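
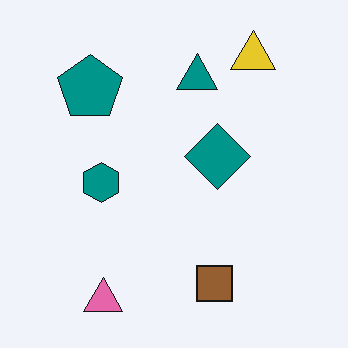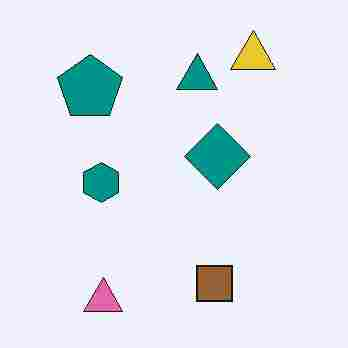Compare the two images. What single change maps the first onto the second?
This is the original image heavily JPEG-compressed with obvious blocking artifacts.

Blocky 8×8 compression artifacts appear around shape edges and the flat background shows ringing — characteristic JPEG degradation.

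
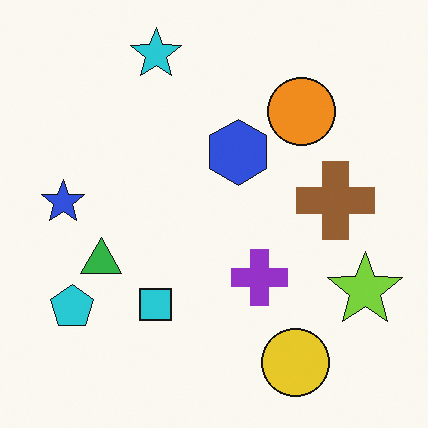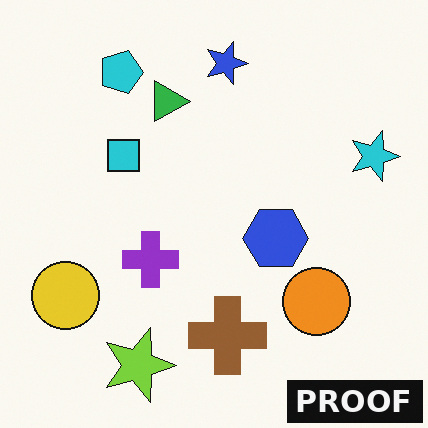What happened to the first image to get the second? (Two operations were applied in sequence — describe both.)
The second image is the first rotated 90° clockwise, then watermarked with the text "PROOF" in the lower-right corner.

The cyan star sits in the top of the first image and the right of the second — consistent with a whole-image 90° clockwise rotation. A dark label reading "PROOF" appears in the lower-right corner.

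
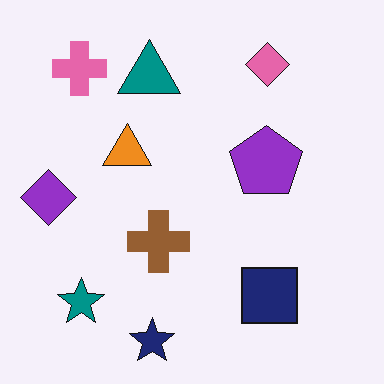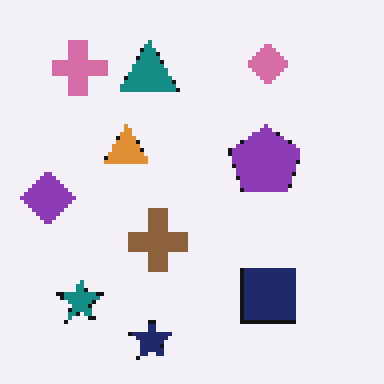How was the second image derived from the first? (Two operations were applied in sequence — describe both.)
The second image is the first mildly pixelated, then slightly desaturated.

Shapes are reduced to large square blocks; fine edges and outlines are lost — a downscale-then-upscale (mosaic) effect. All colors are more muted and greyish — a global saturation change.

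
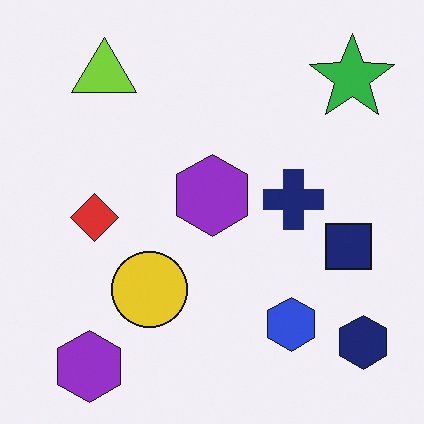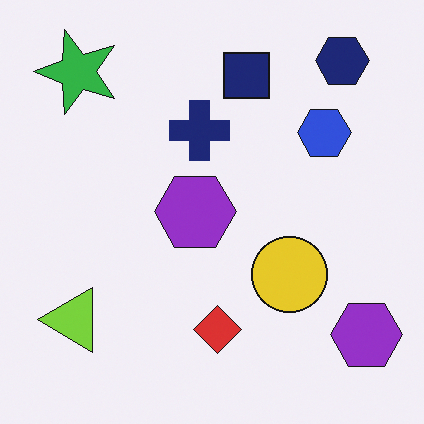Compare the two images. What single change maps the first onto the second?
It was rotated 90° counter-clockwise.

The navy hexagon sits in the bottom-right of the first image and the top-right of the second — consistent with a whole-image 90° counter-clockwise rotation.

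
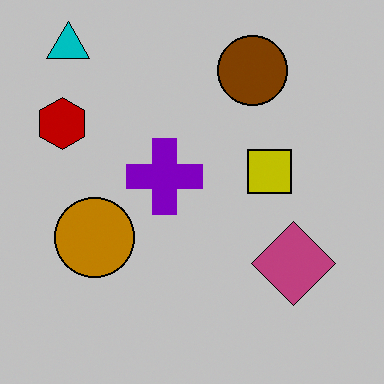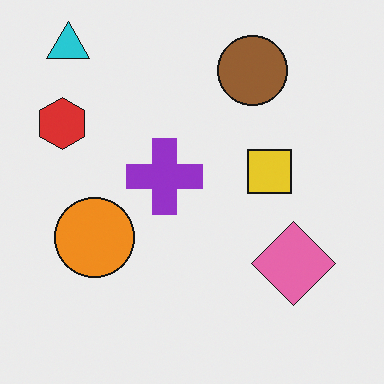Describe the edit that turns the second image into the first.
Heavily posterized to just a handful of flat colors.

Each flat color has snapped to a coarser quantized level — most visibly, the near-white background has dropped to a flat grey.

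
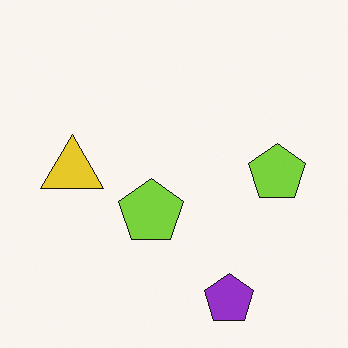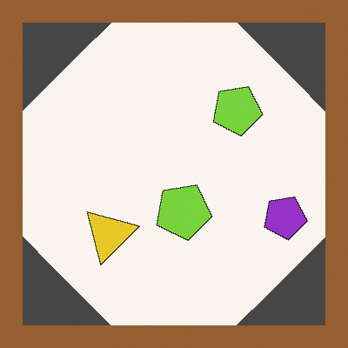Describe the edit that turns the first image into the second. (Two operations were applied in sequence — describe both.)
The image was rotated counter-clockwise by a large amount — several tens of degrees, then framed with a brown border.

Every shape is tilted by the same angle and the image corners show triangular fill wedges — a whole-image rotation by a non-right angle. A solid brown frame runs around the edge of the second image, with the content slightly shrunk inside it.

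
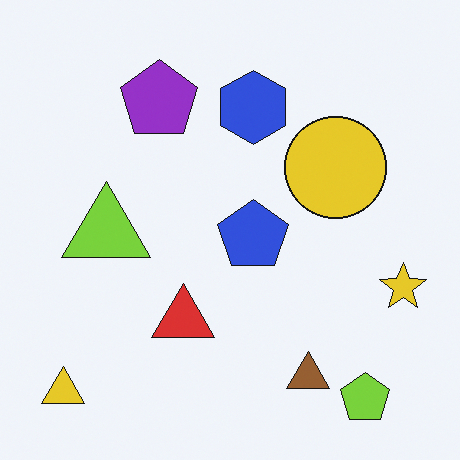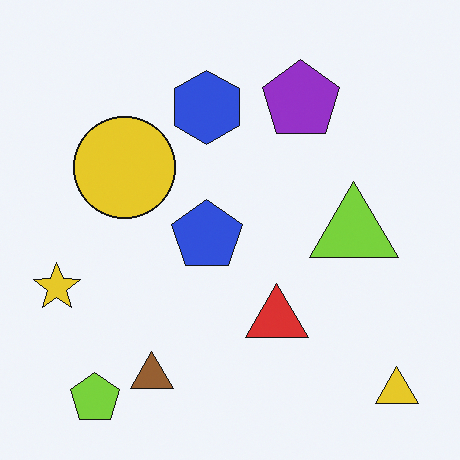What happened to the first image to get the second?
This is the original image flipped horizontally (left ↔ right).

The yellow star is in the right of the first image and the left of the second — shapes on opposite sides of the vertical midline have swapped in a mirror flip.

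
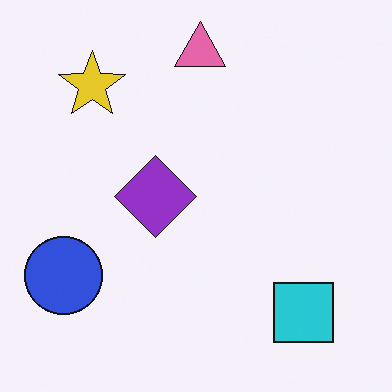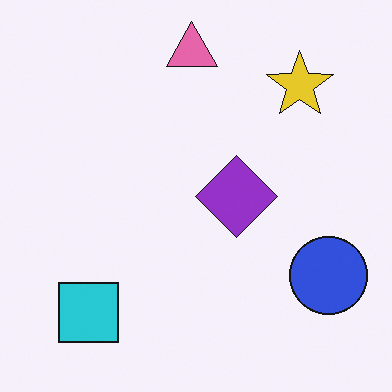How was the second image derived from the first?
It was flipped horizontally (left ↔ right).

The blue circle is in the bottom-left of the first image and the bottom-right of the second — shapes on opposite sides of the vertical midline have swapped in a mirror flip.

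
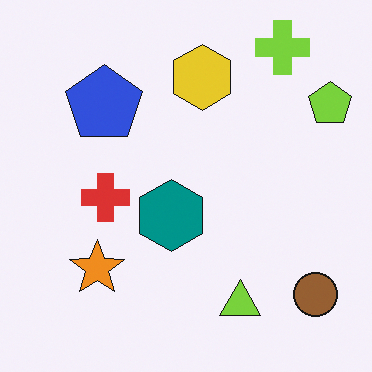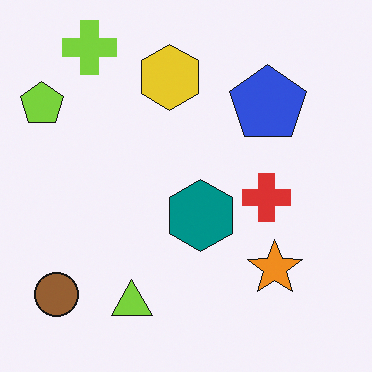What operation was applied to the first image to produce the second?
It was flipped horizontally (left ↔ right).

The lime pentagon is in the top-right of the first image and the top-left of the second — shapes on opposite sides of the vertical midline have swapped in a mirror flip.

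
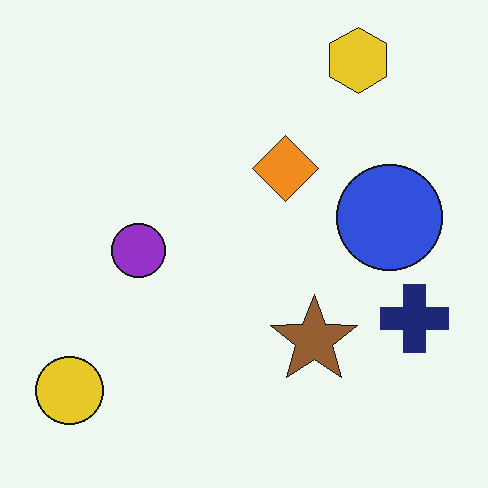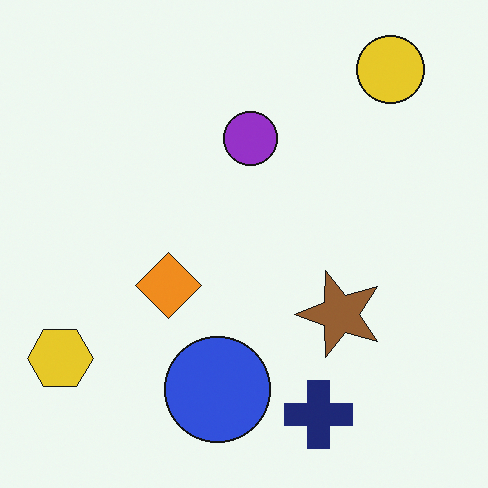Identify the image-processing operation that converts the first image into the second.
The second image is the first transposed (reflected across the top-left ↔ bottom-right diagonal).

Shapes have swapped their row and column positions — what was in the top-right is now in the bottom-left — a diagonal reflection.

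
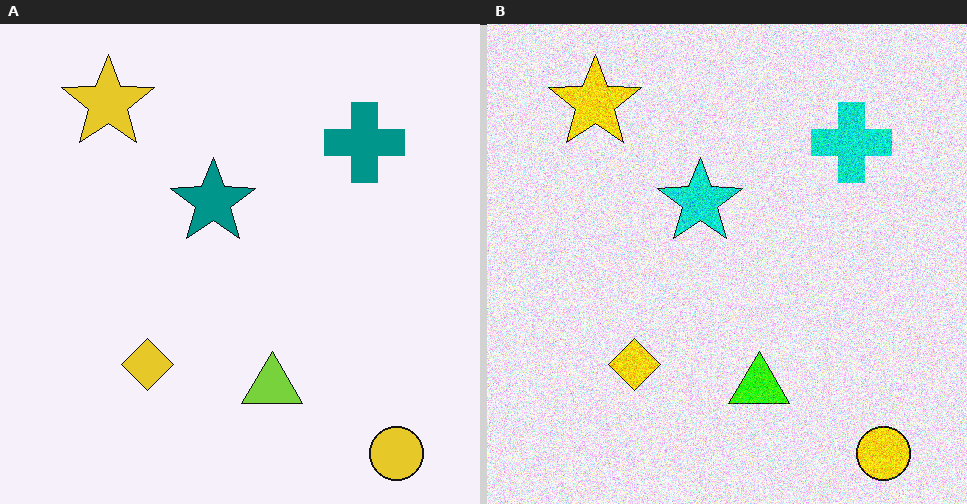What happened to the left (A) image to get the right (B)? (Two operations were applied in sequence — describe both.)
The right (B) image is the left (A) heavily oversaturated, then degraded with heavy additive noise.

All colors are more vivid — a global saturation change. Random speckle covers the whole image, including the flat background.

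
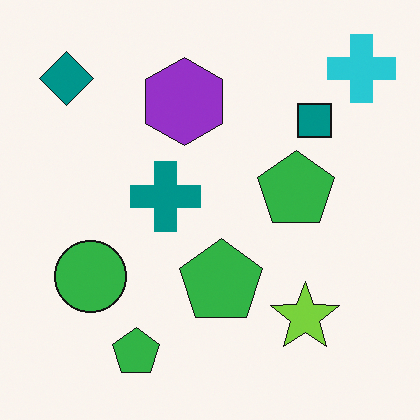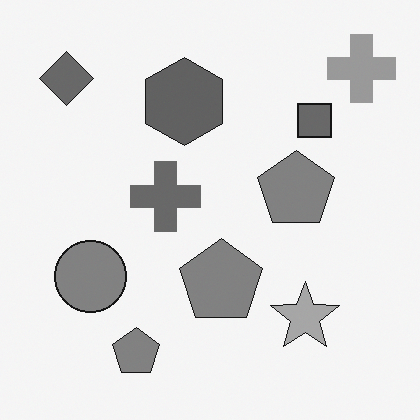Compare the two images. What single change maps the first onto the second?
The second image is the first converted to grayscale.

All color is removed — every shape is now a shade of grey.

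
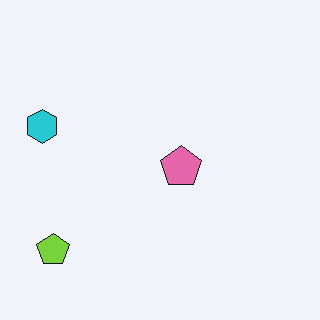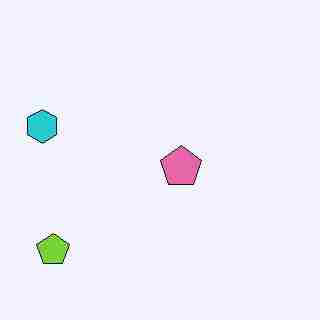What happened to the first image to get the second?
The transformation is: degraded with heavy JPEG compression.

Blocky 8×8 compression artifacts appear around shape edges and the flat background shows ringing — characteristic JPEG degradation.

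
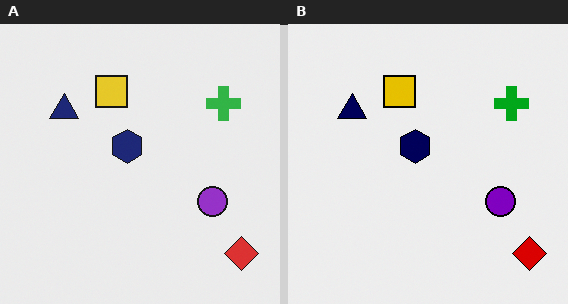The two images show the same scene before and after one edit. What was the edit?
The right (B) image is the left (A) given slightly increased contrast.

Tones are pushed away from mid-grey across the whole image — a global contrast change.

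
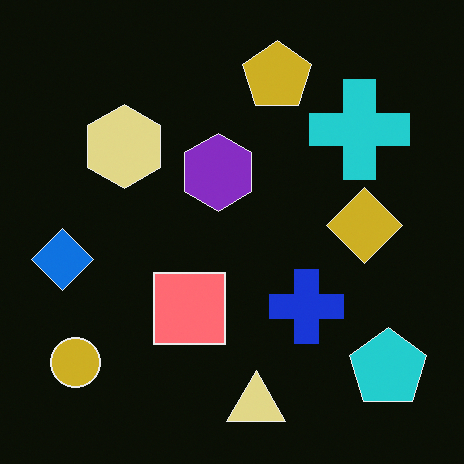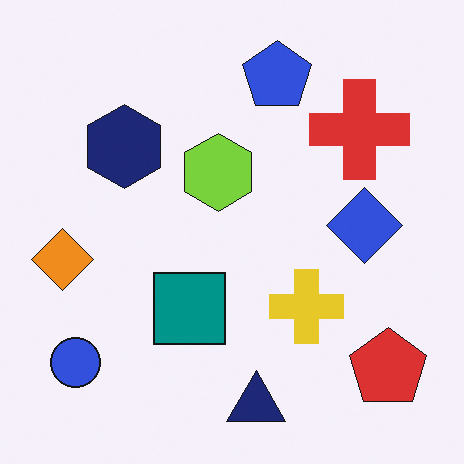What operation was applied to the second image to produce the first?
The transformation is: color-inverted (negative).

The light background has become dark and every shape's color is its complement — a photographic negative.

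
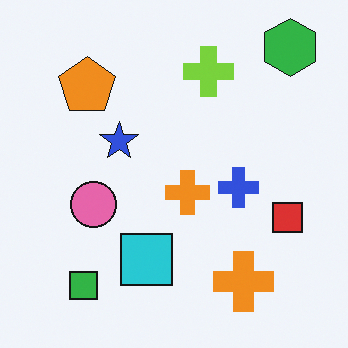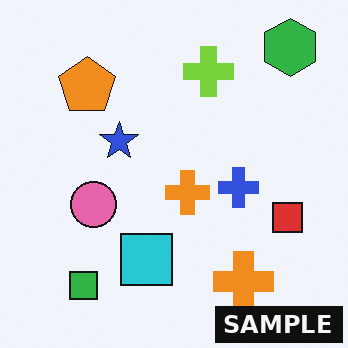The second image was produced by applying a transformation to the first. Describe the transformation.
Watermarked with the text "SAMPLE" in the lower-right corner.

A dark label reading "SAMPLE" appears in the lower-right corner.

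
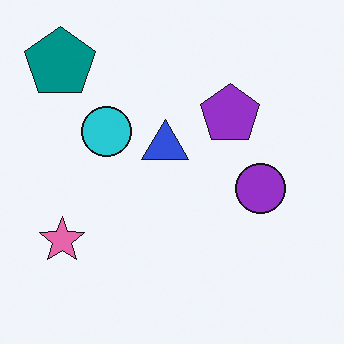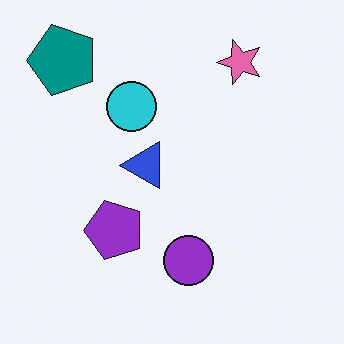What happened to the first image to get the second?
The second image is the first transposed (reflected across the top-left ↔ bottom-right diagonal).

Shapes have swapped their row and column positions — what was in the top-right is now in the bottom-left — a diagonal reflection.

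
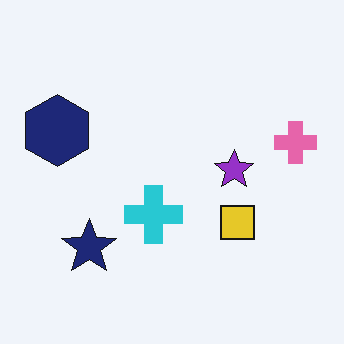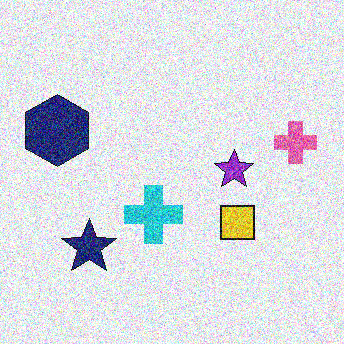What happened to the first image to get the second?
Degraded with heavy additive noise.

Random speckle covers the whole image, including the flat background.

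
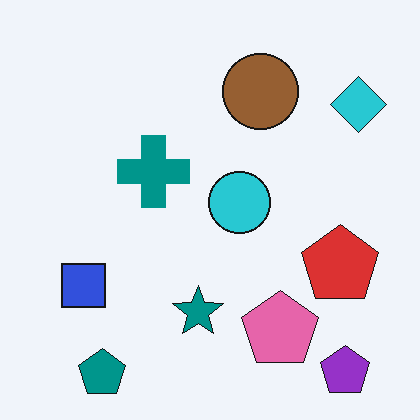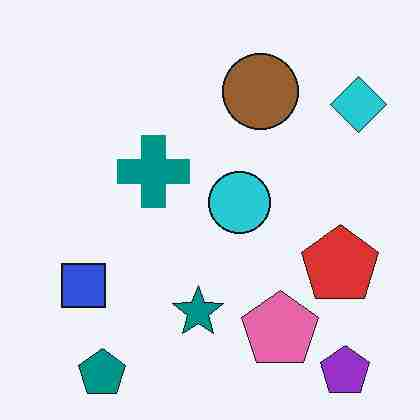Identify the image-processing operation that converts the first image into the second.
The image was degraded with heavy JPEG compression.

Blocky 8×8 compression artifacts appear around shape edges and the flat background shows ringing — characteristic JPEG degradation.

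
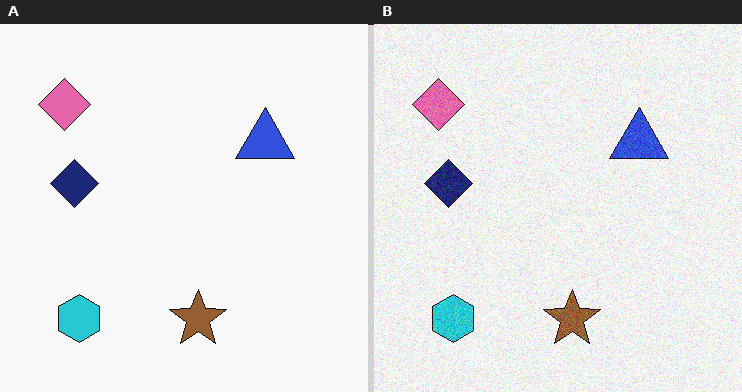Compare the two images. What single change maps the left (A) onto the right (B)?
Degraded with visible gaussian noise.

Random speckle covers the whole image, including the flat background.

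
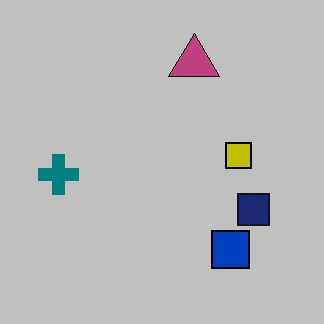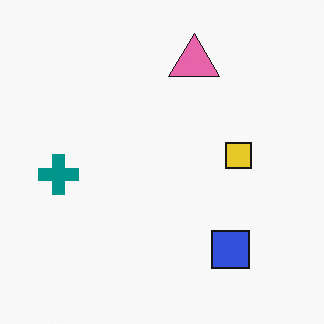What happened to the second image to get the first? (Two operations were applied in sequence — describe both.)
The transformation is: aggressively posterized, then overlaid with an additional navy square.

Each flat color has snapped to a coarser quantized level — most visibly, the near-white background has dropped to a flat grey. A navy square appears in the first image that is absent from the second.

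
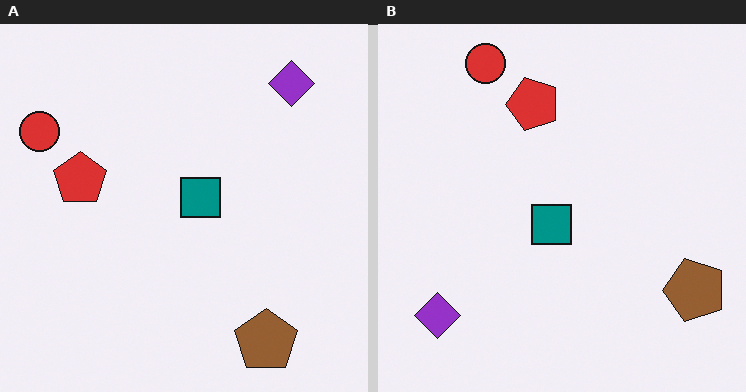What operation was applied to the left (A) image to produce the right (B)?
This is the original image transposed (reflected across the top-left ↔ bottom-right diagonal).

Shapes have swapped their row and column positions — what was in the top-right is now in the bottom-left — a diagonal reflection.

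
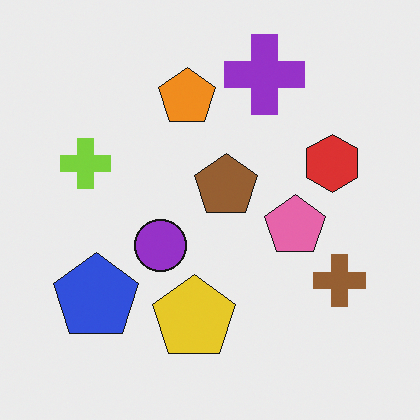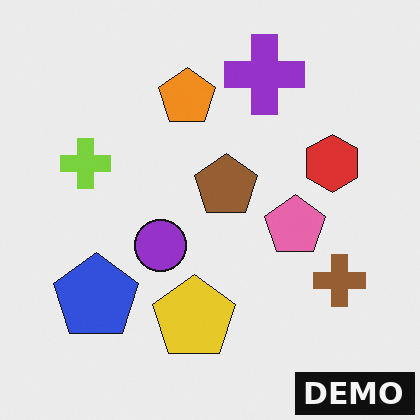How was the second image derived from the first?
It was watermarked with the text "DEMO" in the lower-right corner.

A dark label reading "DEMO" appears in the lower-right corner.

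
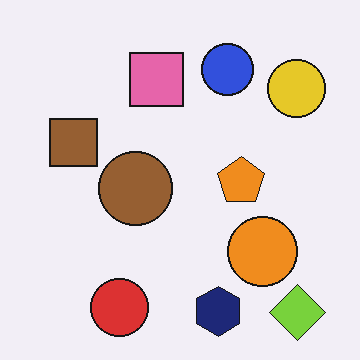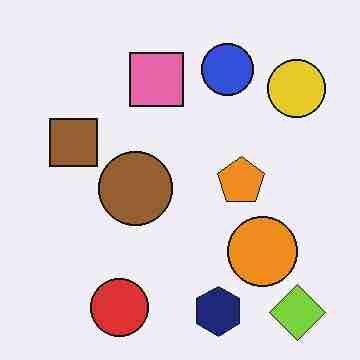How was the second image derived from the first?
Heavily JPEG-compressed with obvious blocking artifacts.

Blocky 8×8 compression artifacts appear around shape edges and the flat background shows ringing — characteristic JPEG degradation.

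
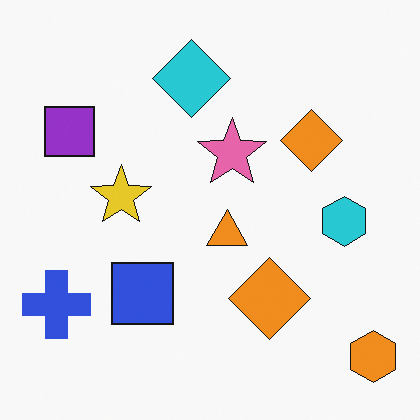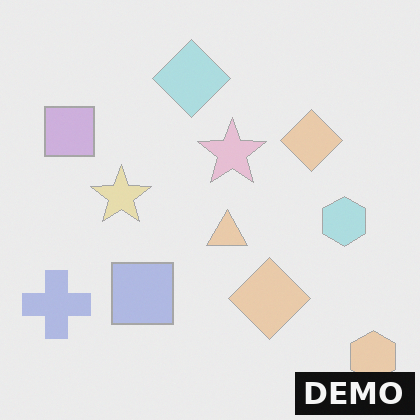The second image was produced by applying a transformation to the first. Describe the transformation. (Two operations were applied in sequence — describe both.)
The transformation is: given much lower contrast, then watermarked with the text "DEMO" in the lower-right corner.

Tones are pushed toward mid-grey across the whole image — a global contrast change. A dark label reading "DEMO" appears in the lower-right corner.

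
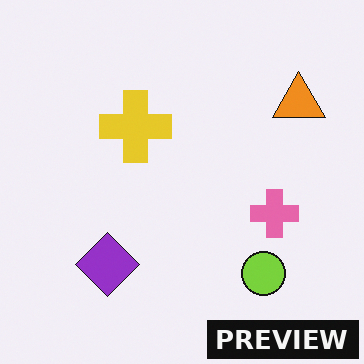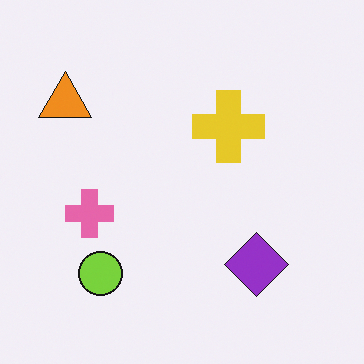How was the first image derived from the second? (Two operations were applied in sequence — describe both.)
The transformation is: flipped horizontally (left ↔ right), then watermarked with the text "PREVIEW" in the lower-right corner.

The orange triangle is in the top-left of the second image and the top-right of the first — shapes on opposite sides of the vertical midline have swapped in a mirror flip. A dark label reading "PREVIEW" appears in the lower-right corner.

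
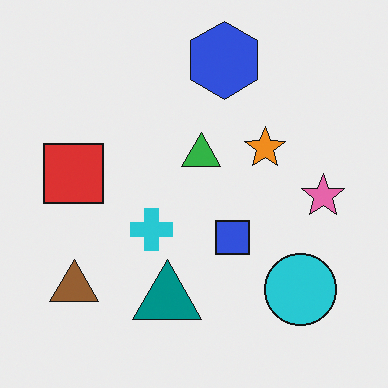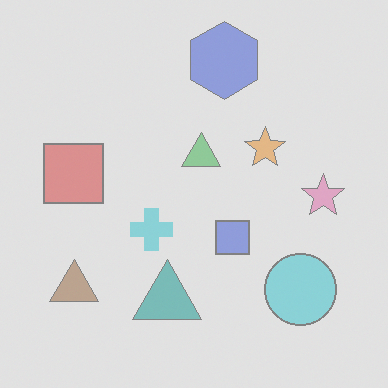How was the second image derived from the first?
This is the original image given much lower contrast.

Tones are pushed toward mid-grey across the whole image — a global contrast change.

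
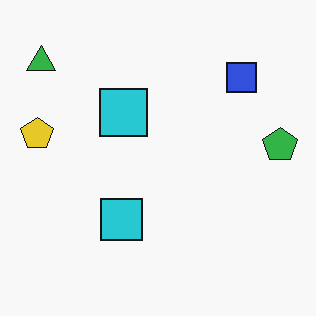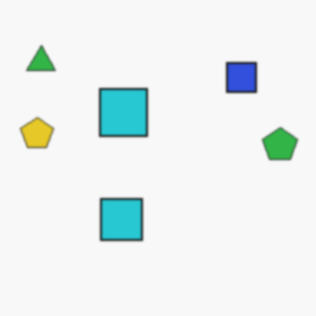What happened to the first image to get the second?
The image was slightly softened.

Shape edges and outlines are uniformly softened across the whole image.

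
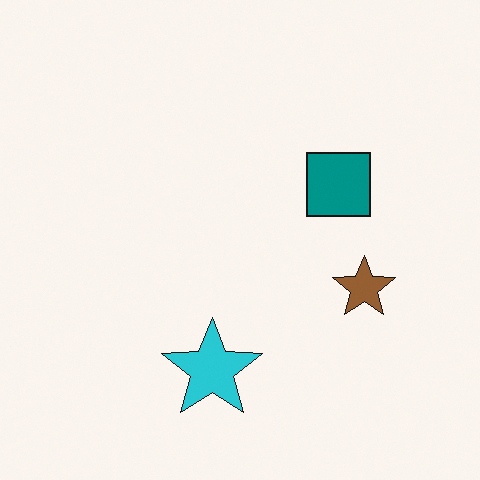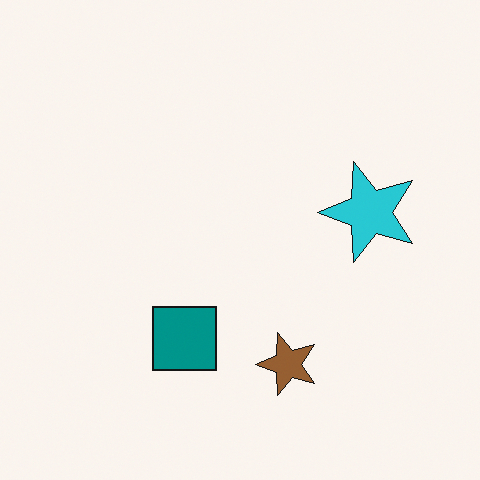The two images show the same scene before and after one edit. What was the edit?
The second image is the first transposed (reflected across the top-left ↔ bottom-right diagonal).

Shapes have swapped their row and column positions — what was in the top-right is now in the bottom-left — a diagonal reflection.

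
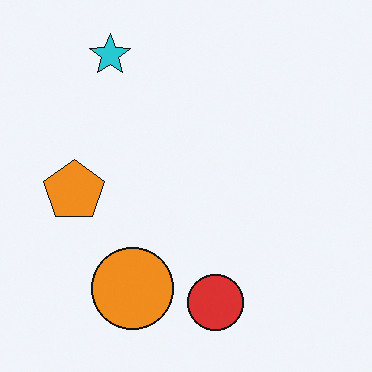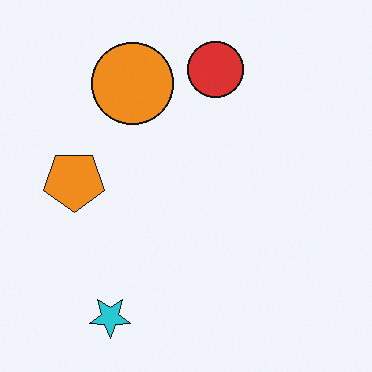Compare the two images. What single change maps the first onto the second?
The second image is the first flipped vertically (top ↔ bottom).

The cyan star is in the top-left of the first image and the bottom-left of the second — shapes on opposite sides of the horizontal midline have swapped in a mirror flip.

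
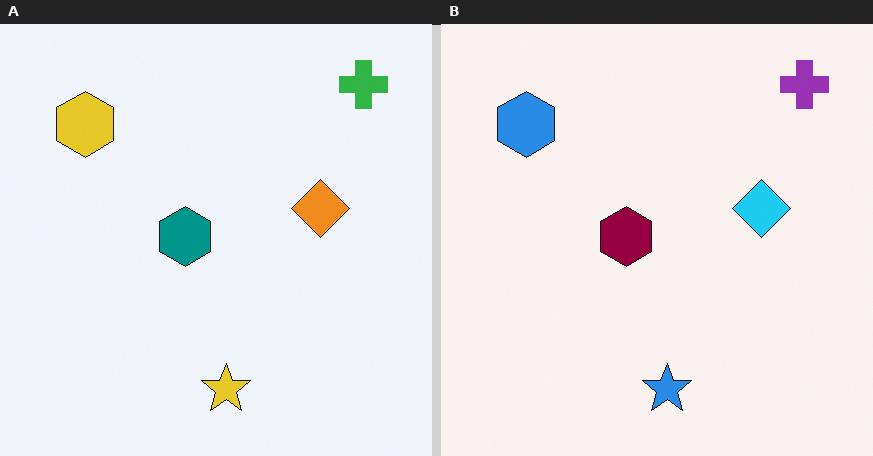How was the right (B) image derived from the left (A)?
The right (B) image is the left (A) hue-shifted by a large amount.

Every shape's color has rotated by the same amount around the hue wheel — a uniform hue shift.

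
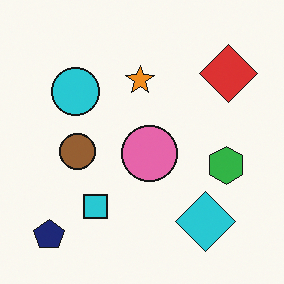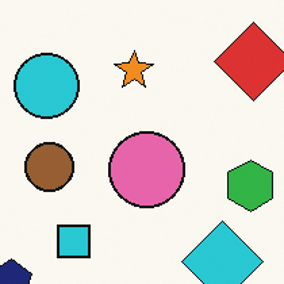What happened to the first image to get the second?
It was cropped to a modestly smaller region and rescaled.

The visible shapes are larger and the field of view is narrower; shapes near the original edges may be partly or wholly outside the frame — a crop-and-rescale.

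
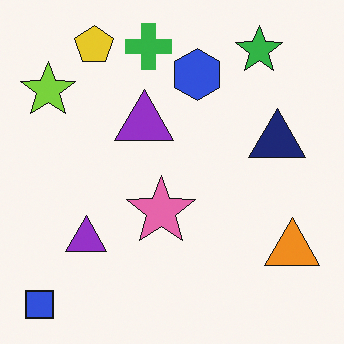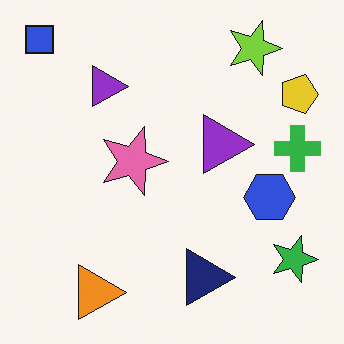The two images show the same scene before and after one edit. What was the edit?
This is the original image rotated 90° clockwise.

The blue square sits in the bottom-left of the first image and the top-left of the second — consistent with a whole-image 90° clockwise rotation.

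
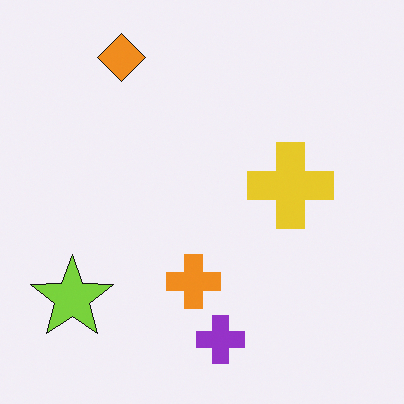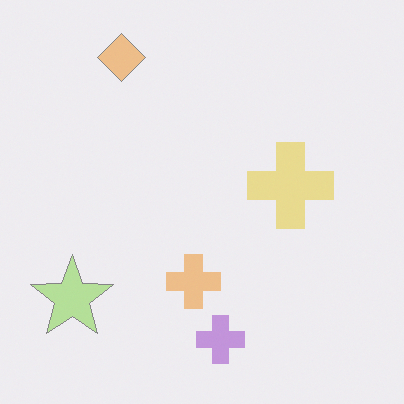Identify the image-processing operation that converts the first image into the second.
Given much lower contrast.

Tones are pushed toward mid-grey across the whole image — a global contrast change.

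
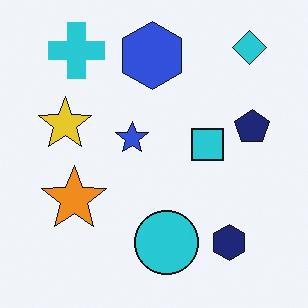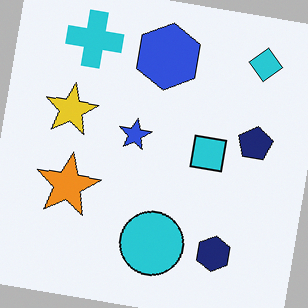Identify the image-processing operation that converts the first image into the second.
Rotated clockwise by a slight angle.

Every shape is tilted by the same angle and the image corners show triangular fill wedges — a whole-image rotation by a non-right angle.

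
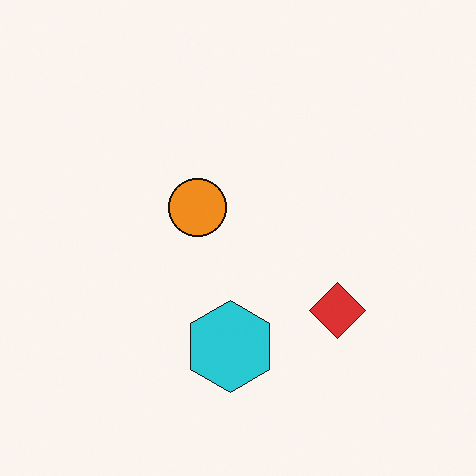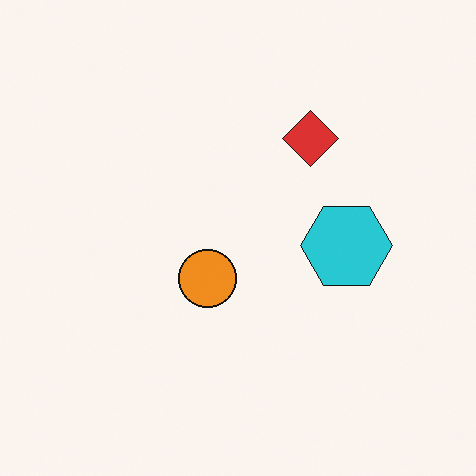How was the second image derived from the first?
The image was rotated 90° counter-clockwise.

The red diamond sits in the right of the first image and the top of the second — consistent with a whole-image 90° counter-clockwise rotation.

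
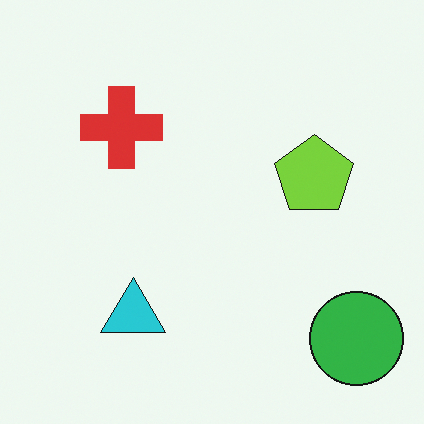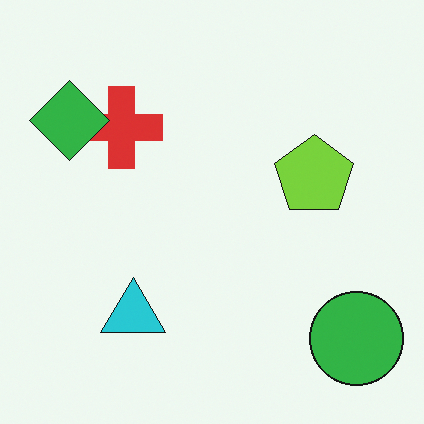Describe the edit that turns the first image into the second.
The second image is the first overlaid with an additional green diamond.

A green diamond appears in the second image that is absent from the first.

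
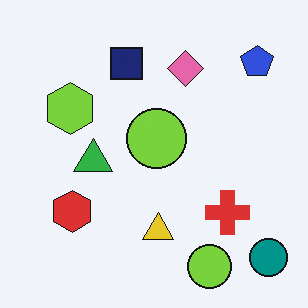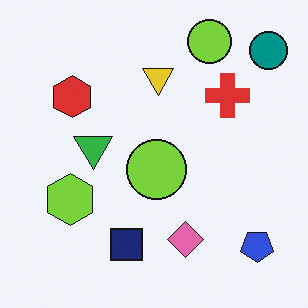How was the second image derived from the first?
The image was flipped vertically (top ↔ bottom).

The teal circle is in the bottom-right of the first image and the top-right of the second — shapes on opposite sides of the horizontal midline have swapped in a mirror flip.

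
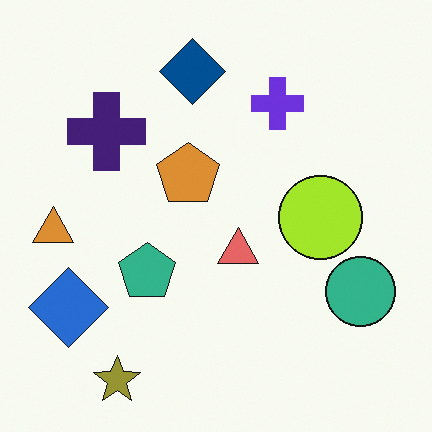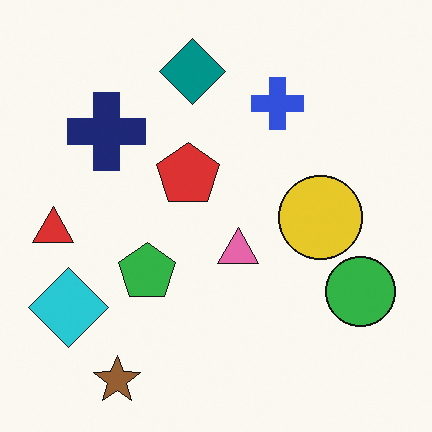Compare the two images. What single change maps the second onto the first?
The transformation is: hue-shifted slightly.

Every shape's color has rotated by the same amount around the hue wheel — a uniform hue shift.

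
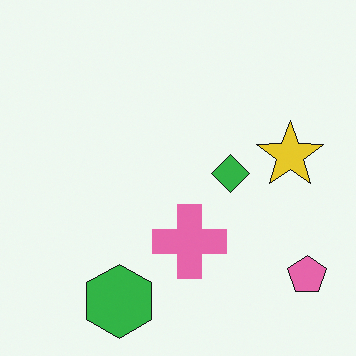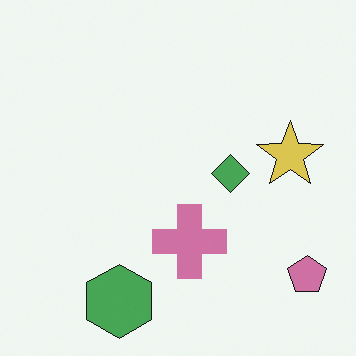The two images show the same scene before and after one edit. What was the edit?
The image was slightly desaturated.

All colors are more muted and greyish — a global saturation change.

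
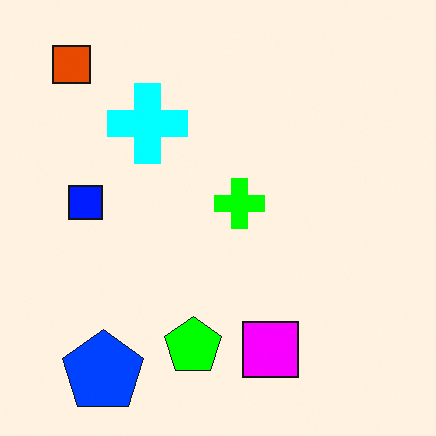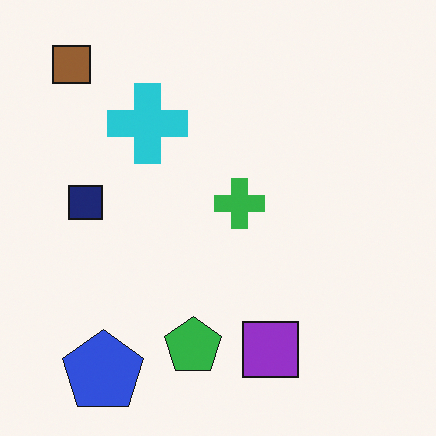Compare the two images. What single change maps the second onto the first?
The transformation is: made much more vivid (saturation change).

All colors are more vivid — a global saturation change.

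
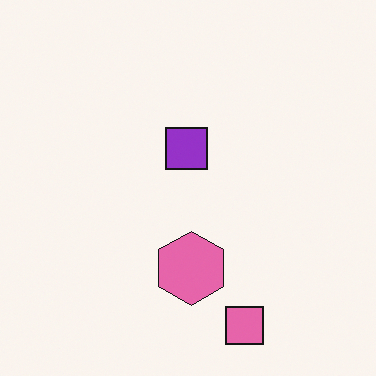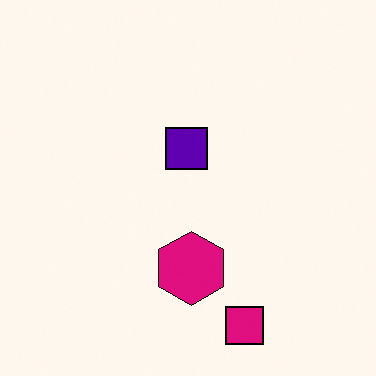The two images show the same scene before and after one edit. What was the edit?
This is the original image given much higher contrast.

Tones are pushed away from mid-grey across the whole image — a global contrast change.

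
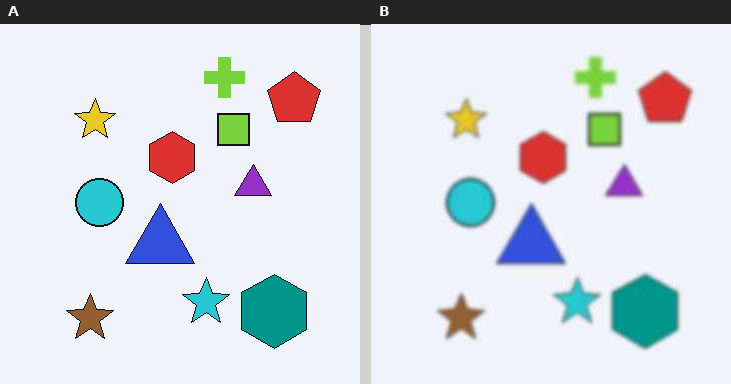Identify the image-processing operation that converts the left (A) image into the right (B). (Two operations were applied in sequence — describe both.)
It was slightly softened, then JPEG-compressed with visible artifacts.

Shape edges and outlines are uniformly softened across the whole image. Blocky 8×8 compression artifacts appear around shape edges and the flat background shows ringing — characteristic JPEG degradation.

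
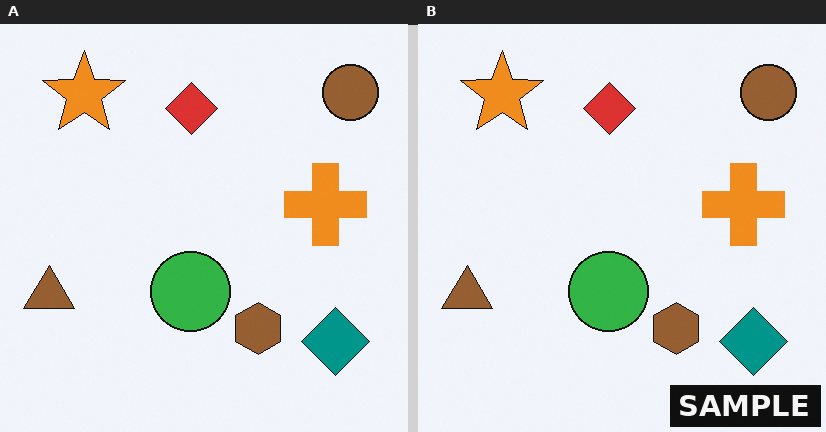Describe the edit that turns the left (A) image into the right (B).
Watermarked with the text "SAMPLE" in the lower-right corner.

A dark label reading "SAMPLE" appears in the lower-right corner.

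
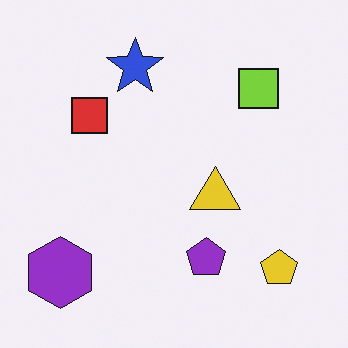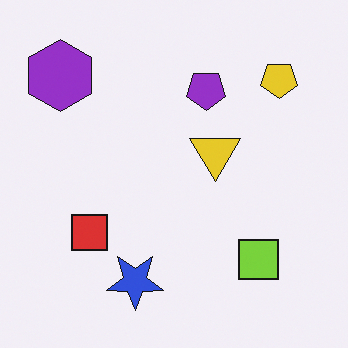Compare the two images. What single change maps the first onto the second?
The transformation is: flipped vertically (top ↔ bottom).

The blue star is in the top of the first image and the bottom of the second — shapes on opposite sides of the horizontal midline have swapped in a mirror flip.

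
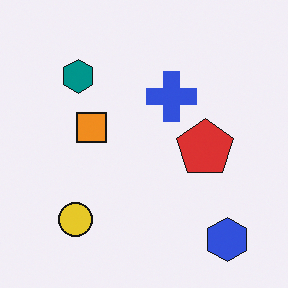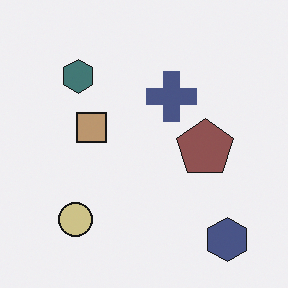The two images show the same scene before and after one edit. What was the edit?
Heavily desaturated.

All colors are more muted and greyish — a global saturation change.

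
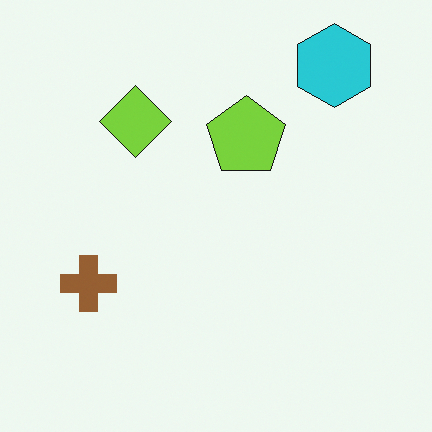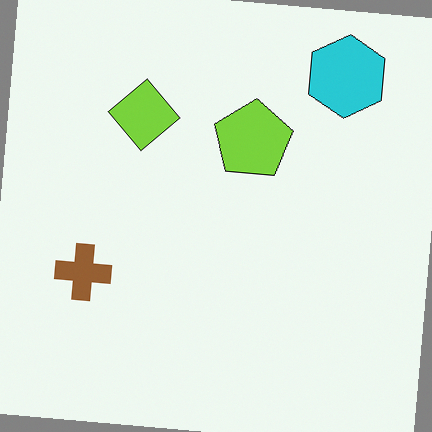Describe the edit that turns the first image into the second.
The image was rotated clockwise by a small amount.

Every shape is tilted by the same angle and the image corners show triangular fill wedges — a whole-image rotation by a non-right angle.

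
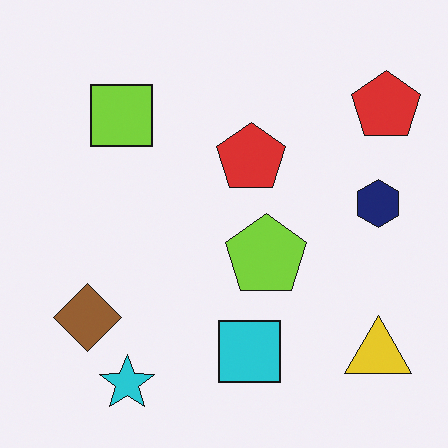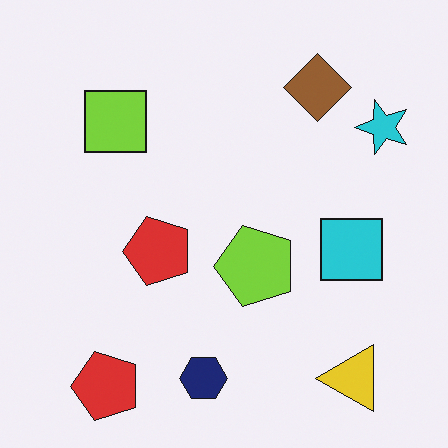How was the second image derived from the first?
It was transposed (reflected across the top-left ↔ bottom-right diagonal).

Shapes have swapped their row and column positions — what was in the top-right is now in the bottom-left — a diagonal reflection.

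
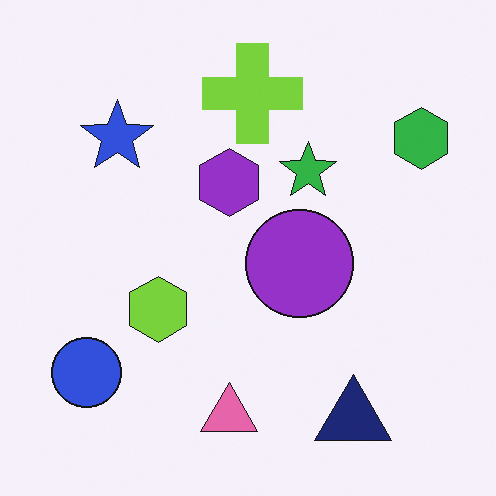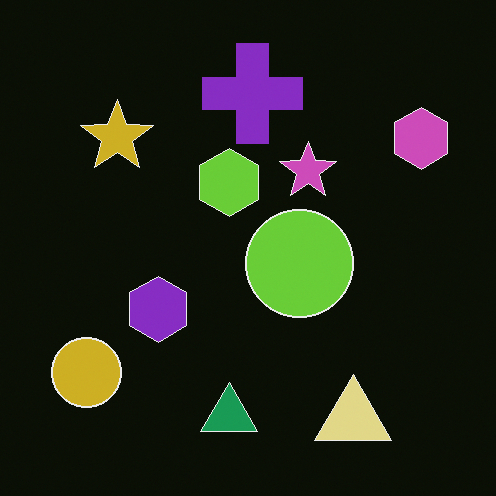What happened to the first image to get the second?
The image was color-inverted (negative).

The light background has become dark and every shape's color is its complement — a photographic negative.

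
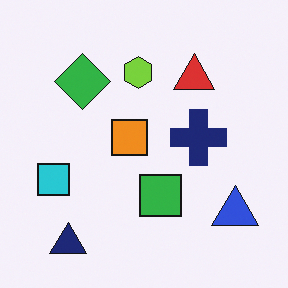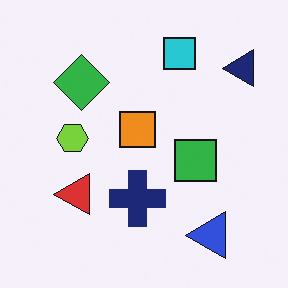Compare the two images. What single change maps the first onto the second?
Transposed (reflected across the top-left ↔ bottom-right diagonal).

Shapes have swapped their row and column positions — what was in the top-right is now in the bottom-left — a diagonal reflection.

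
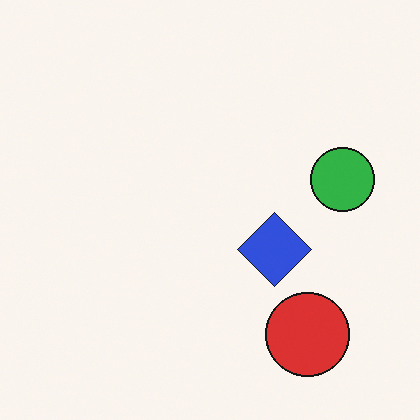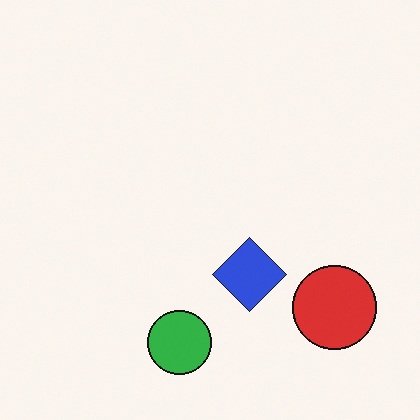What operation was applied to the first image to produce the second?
It was transposed (reflected across the top-left ↔ bottom-right diagonal).

Shapes have swapped their row and column positions — what was in the top-right is now in the bottom-left — a diagonal reflection.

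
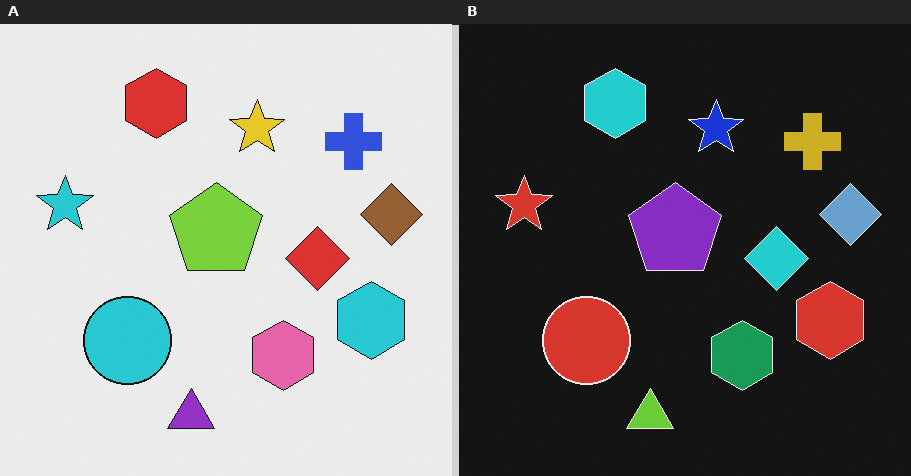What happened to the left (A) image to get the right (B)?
It was color-inverted (negative).

The light background has become dark and every shape's color is its complement — a photographic negative.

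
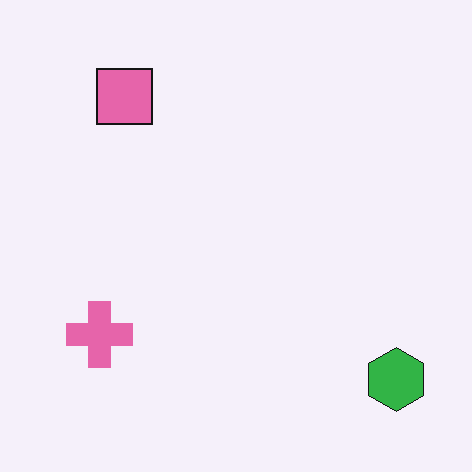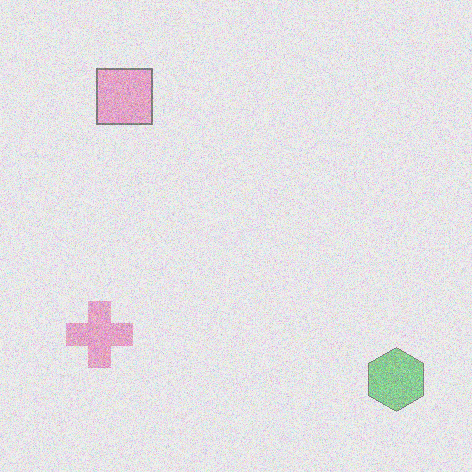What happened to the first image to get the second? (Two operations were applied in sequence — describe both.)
Degraded with a thick layer of grain, then washed out (contrast reduced).

Random speckle covers the whole image, including the flat background. Tones are pushed toward mid-grey across the whole image — a global contrast change.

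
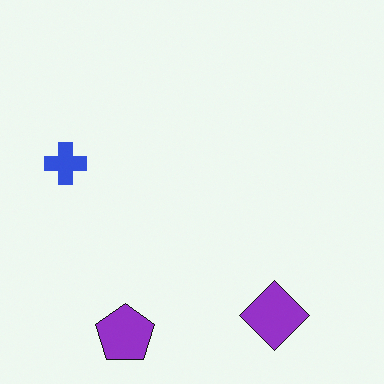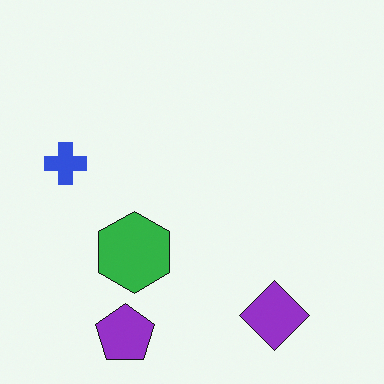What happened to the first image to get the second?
This is the original image overlaid with an additional green hexagon.

A green hexagon appears in the second image that is absent from the first.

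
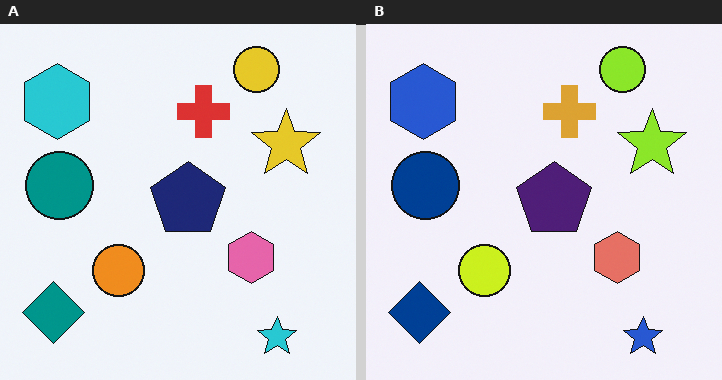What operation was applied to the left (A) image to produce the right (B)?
The transformation is: hue-shifted slightly.

Every shape's color has rotated by the same amount around the hue wheel — a uniform hue shift.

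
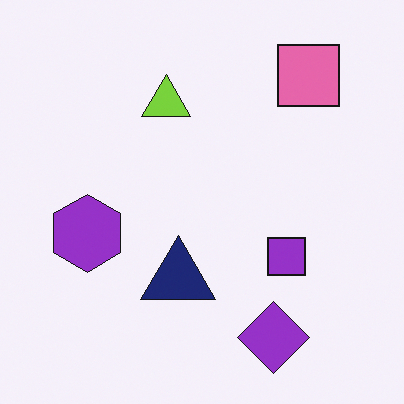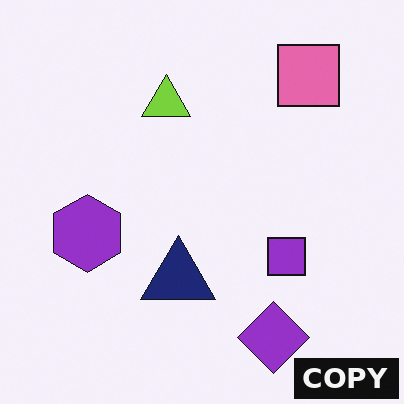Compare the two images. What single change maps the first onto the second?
The image was watermarked with the text "COPY" in the lower-right corner.

A dark label reading "COPY" appears in the lower-right corner.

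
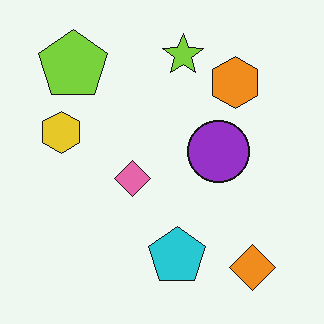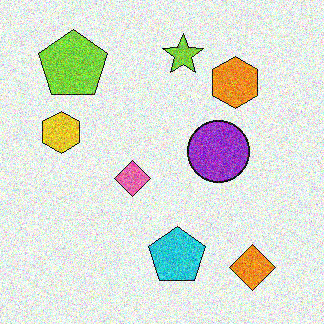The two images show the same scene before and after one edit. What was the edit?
The image was degraded with strong gaussian noise.

Random speckle covers the whole image, including the flat background.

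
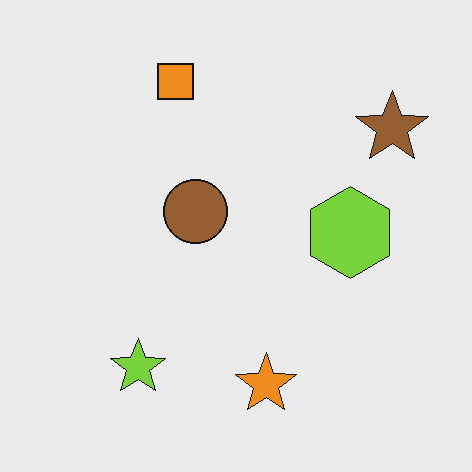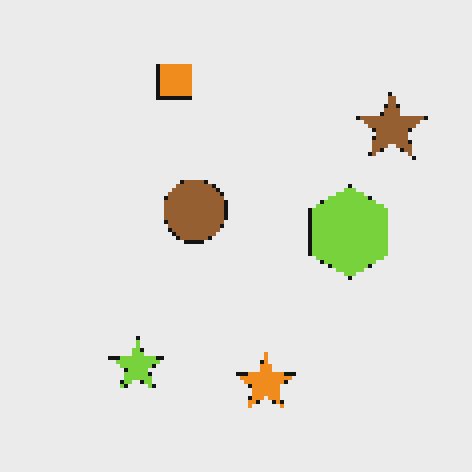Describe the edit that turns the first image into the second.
It was lightly pixelated (a mild mosaic effect).

Shapes are reduced to large square blocks; fine edges and outlines are lost — a downscale-then-upscale (mosaic) effect.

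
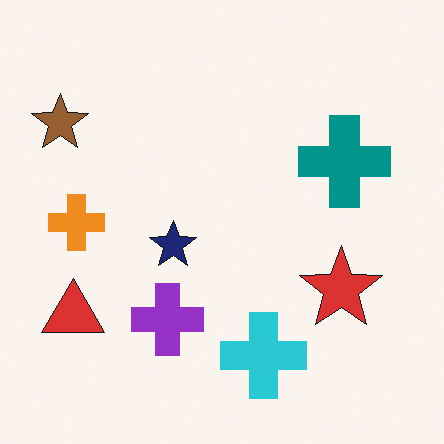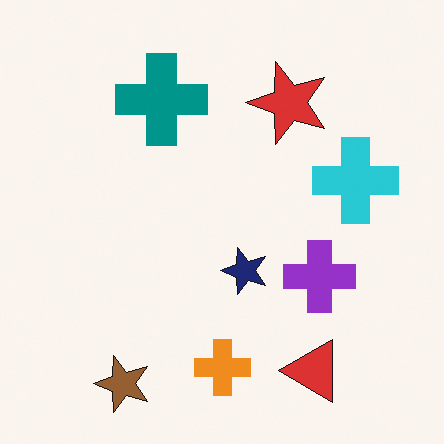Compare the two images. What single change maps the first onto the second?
The transformation is: rotated 90° counter-clockwise.

The brown star sits in the top-left of the first image and the bottom-left of the second — consistent with a whole-image 90° counter-clockwise rotation.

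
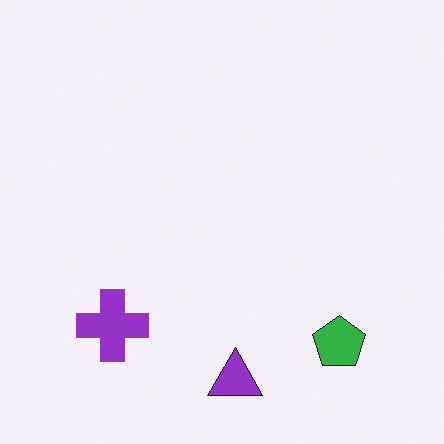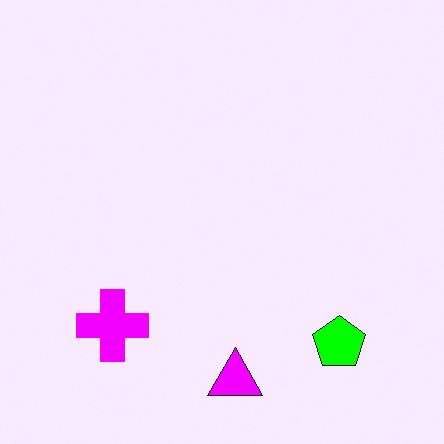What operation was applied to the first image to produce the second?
The second image is the first made much more vivid (saturation change).

All colors are more vivid — a global saturation change.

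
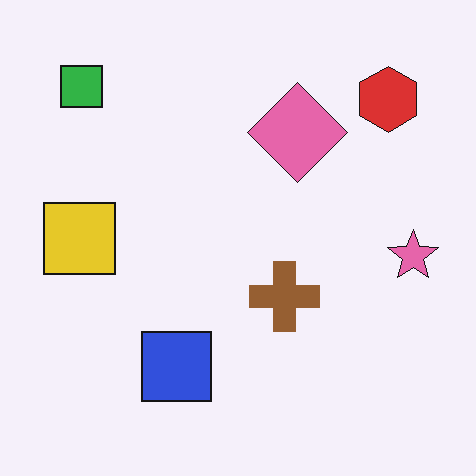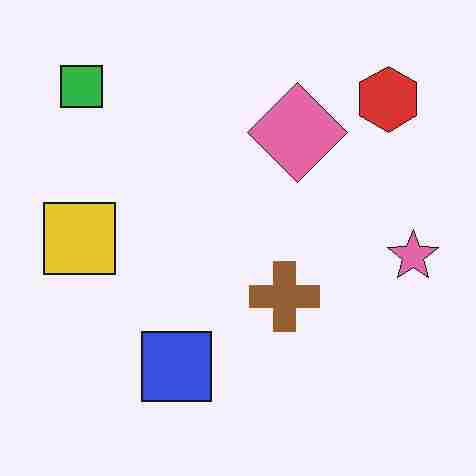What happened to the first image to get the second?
The second image is the first degraded with heavy JPEG compression.

Blocky 8×8 compression artifacts appear around shape edges and the flat background shows ringing — characteristic JPEG degradation.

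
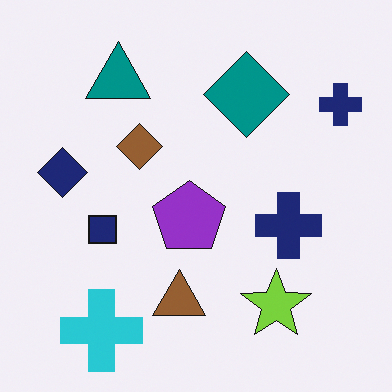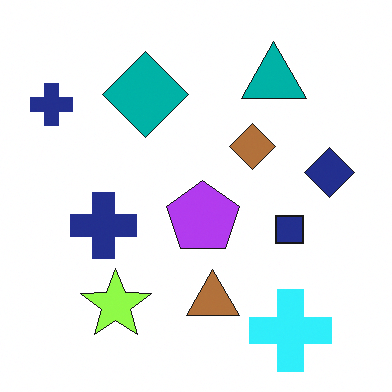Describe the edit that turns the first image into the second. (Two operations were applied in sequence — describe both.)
It was brightened a little, then flipped horizontally (left ↔ right).

Every pixel — background and shapes alike — is uniformly brightened. The navy diamond is in the left of the first image and the right of the second — shapes on opposite sides of the vertical midline have swapped in a mirror flip.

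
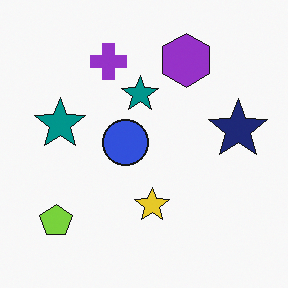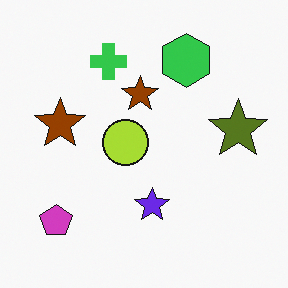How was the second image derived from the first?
The second image is the first hue-shifted by a large amount.

Every shape's color has rotated by the same amount around the hue wheel — a uniform hue shift.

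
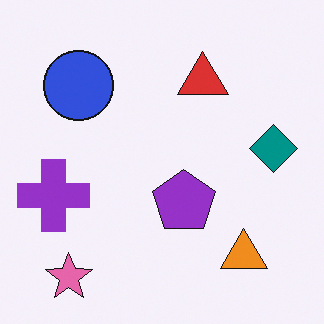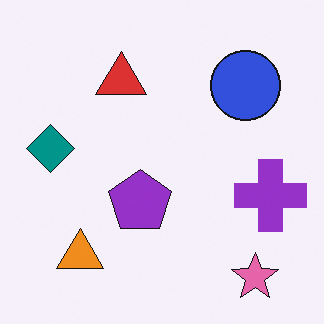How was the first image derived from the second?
The first image is the second flipped horizontally (left ↔ right).

The teal diamond is in the left of the second image and the right of the first — shapes on opposite sides of the vertical midline have swapped in a mirror flip.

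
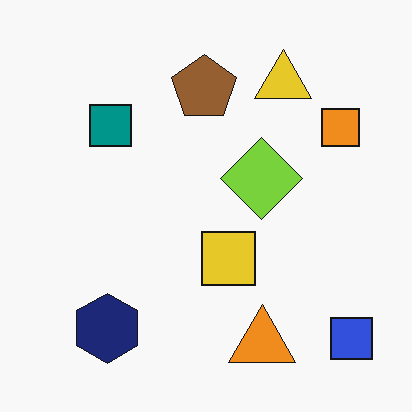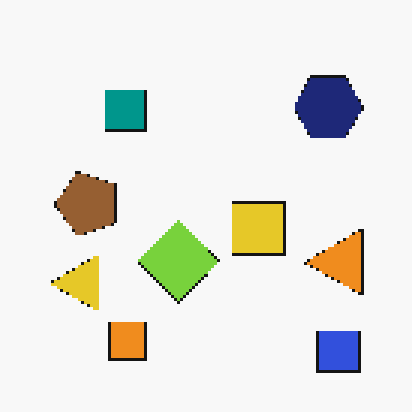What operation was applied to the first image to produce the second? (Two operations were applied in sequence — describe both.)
Mildly pixelated, then transposed (reflected across the top-left ↔ bottom-right diagonal).

Shapes are reduced to large square blocks; fine edges and outlines are lost — a downscale-then-upscale (mosaic) effect. Shapes have swapped their row and column positions — what was in the top-right is now in the bottom-left — a diagonal reflection.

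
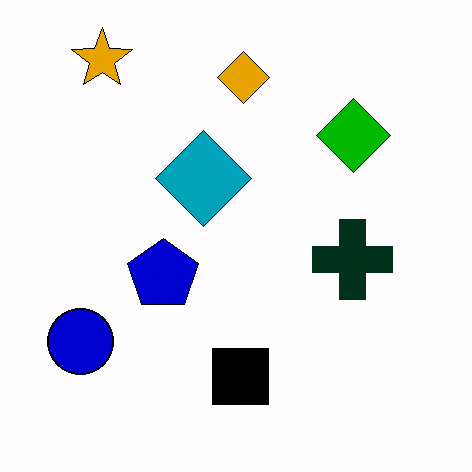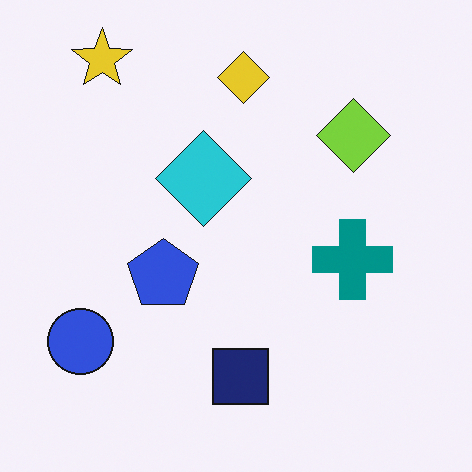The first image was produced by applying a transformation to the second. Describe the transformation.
The first image is the second boosted in contrast.

Tones are pushed away from mid-grey across the whole image — a global contrast change.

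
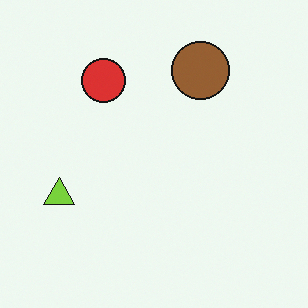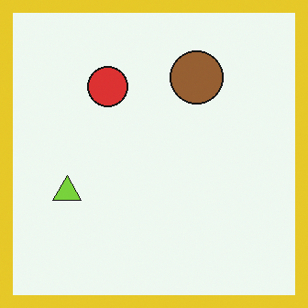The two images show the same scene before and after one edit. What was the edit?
The image was framed with a yellow border.

A solid yellow frame runs around the edge of the second image, with the content slightly shrunk inside it.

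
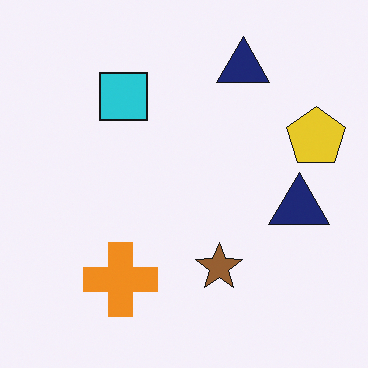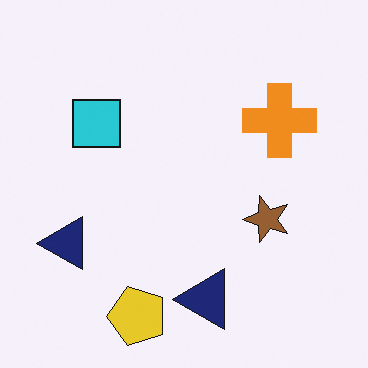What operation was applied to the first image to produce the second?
Transposed (reflected across the top-left ↔ bottom-right diagonal).

Shapes have swapped their row and column positions — what was in the top-right is now in the bottom-left — a diagonal reflection.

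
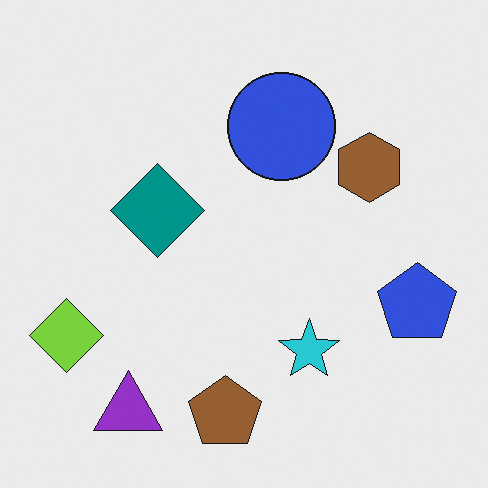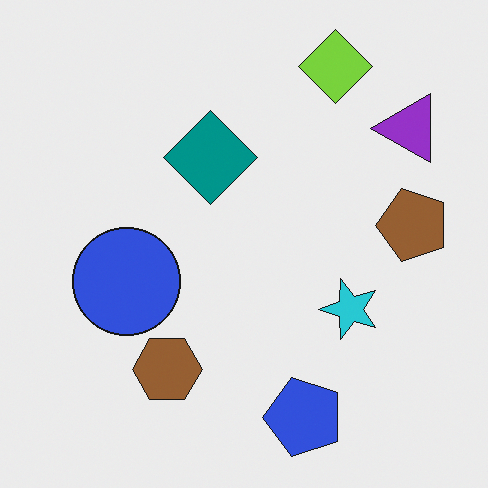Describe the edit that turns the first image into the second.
The second image is the first transposed (reflected across the top-left ↔ bottom-right diagonal).

Shapes have swapped their row and column positions — what was in the top-right is now in the bottom-left — a diagonal reflection.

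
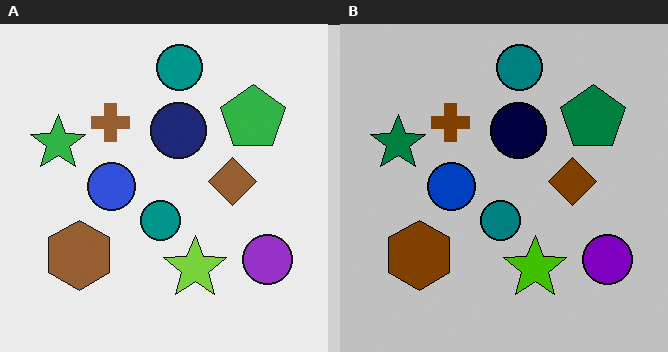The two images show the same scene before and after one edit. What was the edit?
The right (B) image is the left (A) heavily posterized to just a handful of flat colors.

Each flat color has snapped to a coarser quantized level — most visibly, the near-white background has dropped to a flat grey.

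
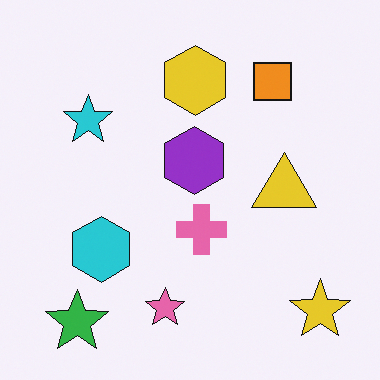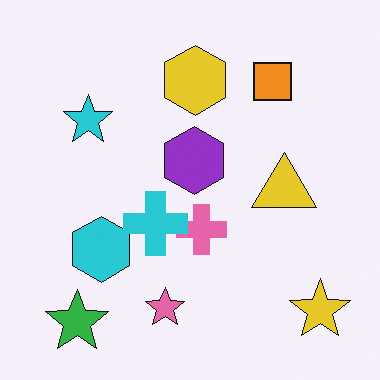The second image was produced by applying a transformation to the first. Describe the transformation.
This is the original image overlaid with an additional cyan cross.

A cyan cross appears in the second image that is absent from the first.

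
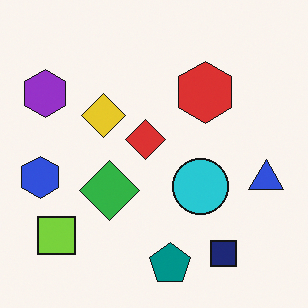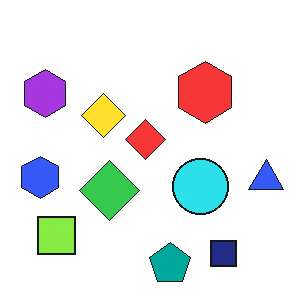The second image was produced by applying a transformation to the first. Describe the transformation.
The image was brightened a little.

Every pixel — background and shapes alike — is uniformly brightened.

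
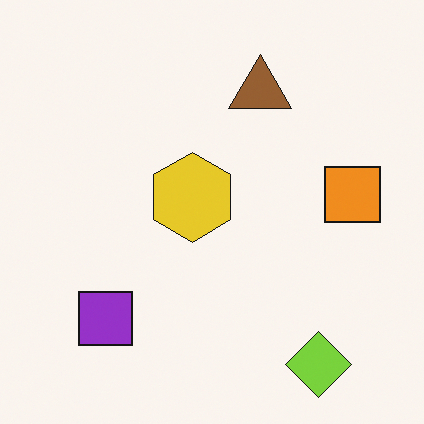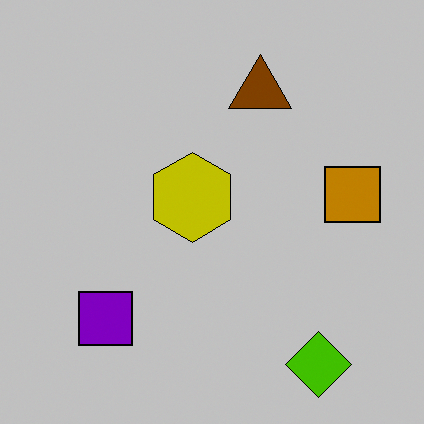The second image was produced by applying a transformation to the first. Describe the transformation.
Aggressively posterized.

Each flat color has snapped to a coarser quantized level — most visibly, the near-white background has dropped to a flat grey.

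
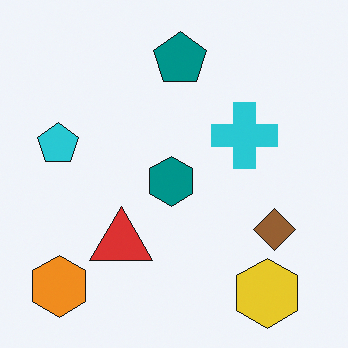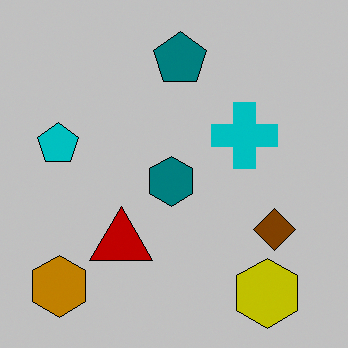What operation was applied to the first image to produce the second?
The transformation is: aggressively posterized.

Each flat color has snapped to a coarser quantized level — most visibly, the near-white background has dropped to a flat grey.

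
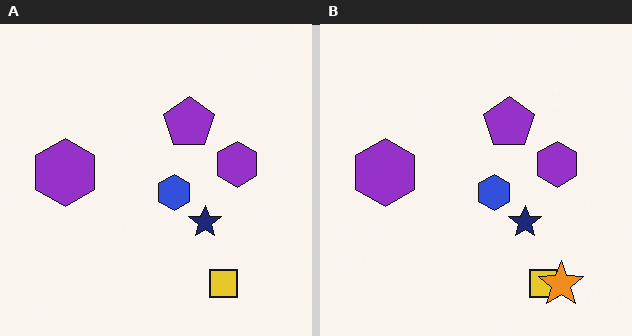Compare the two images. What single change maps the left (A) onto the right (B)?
This is the original image overlaid with an additional orange star.

An orange star appears in the right (B) image that is absent from the left (A).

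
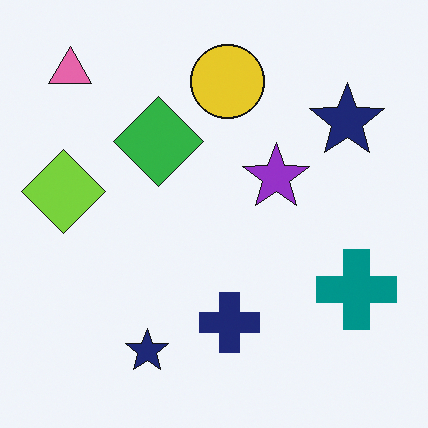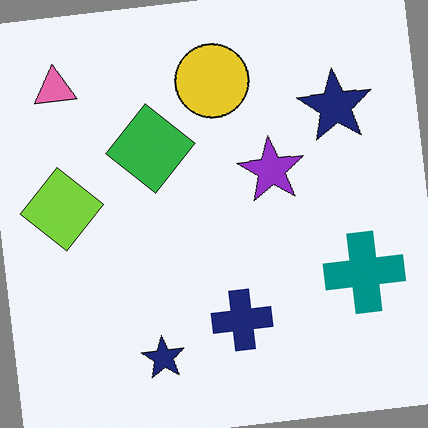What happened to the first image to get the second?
It was rotated counter-clockwise by a slight angle.

Every shape is tilted by the same angle and the image corners show triangular fill wedges — a whole-image rotation by a non-right angle.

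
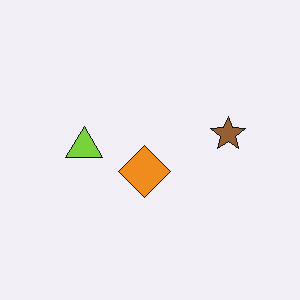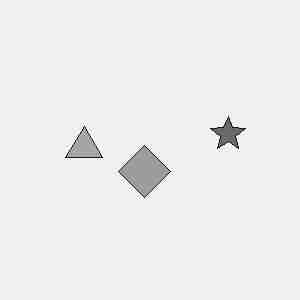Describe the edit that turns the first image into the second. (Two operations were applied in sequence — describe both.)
It was converted to grayscale, then heavily JPEG-compressed with obvious blocking artifacts.

All color is removed — every shape is now a shade of grey. Blocky 8×8 compression artifacts appear around shape edges and the flat background shows ringing — characteristic JPEG degradation.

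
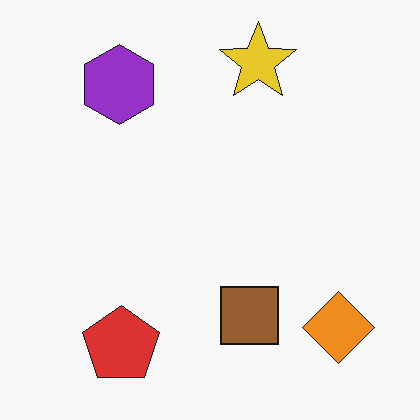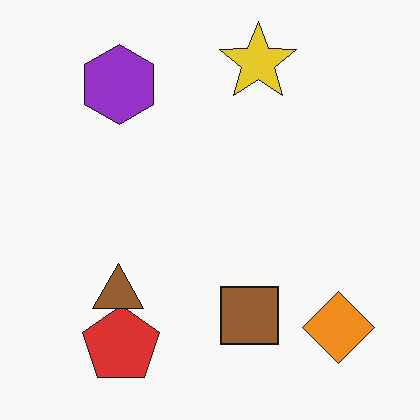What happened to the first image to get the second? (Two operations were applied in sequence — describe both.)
This is the original image JPEG-compressed with visible artifacts, then overlaid with an additional brown triangle.

Blocky 8×8 compression artifacts appear around shape edges and the flat background shows ringing — characteristic JPEG degradation. A brown triangle appears in the second image that is absent from the first.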